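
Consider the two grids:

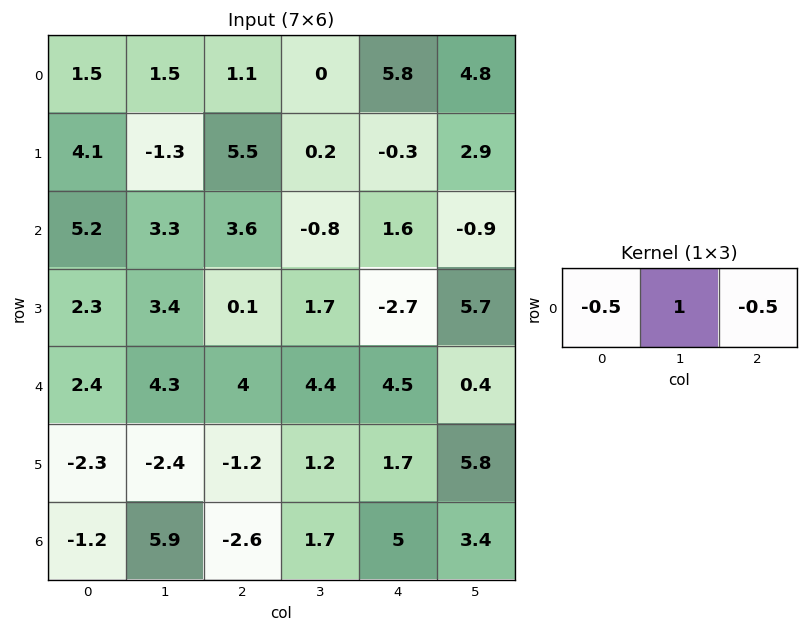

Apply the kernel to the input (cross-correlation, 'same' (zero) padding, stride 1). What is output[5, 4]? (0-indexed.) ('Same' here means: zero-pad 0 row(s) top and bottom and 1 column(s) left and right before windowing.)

-1.8

The receptive field on the zero-padded input at this output position is [1.2 1.7 5.8]. Elementwise product with the kernel and sum: 1.2·-0.5 + 1.7·1 + 5.8·-0.5.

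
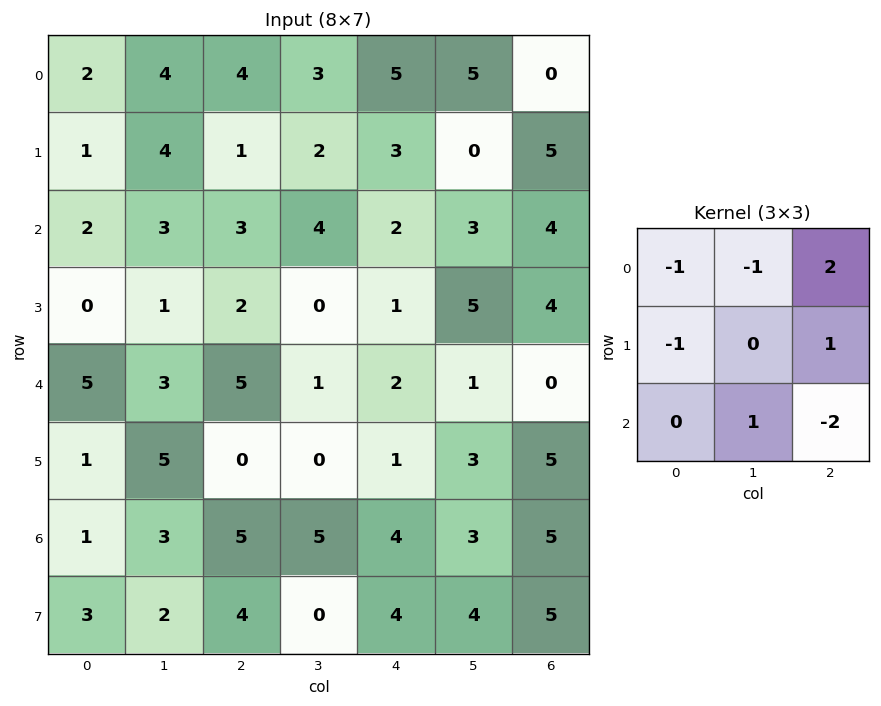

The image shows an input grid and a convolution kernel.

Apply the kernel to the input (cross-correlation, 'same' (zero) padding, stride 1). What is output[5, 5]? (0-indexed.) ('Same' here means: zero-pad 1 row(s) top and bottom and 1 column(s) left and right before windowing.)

-6

The receptive field on the zero-padded input at this output position is [2 1 0 / 1 3 5 / 4 3 5]. Elementwise product with the kernel and sum: 2·-1 + 1·-1 + 0·2 + 1·-1 + 5·1 + 3·1 + 5·-2.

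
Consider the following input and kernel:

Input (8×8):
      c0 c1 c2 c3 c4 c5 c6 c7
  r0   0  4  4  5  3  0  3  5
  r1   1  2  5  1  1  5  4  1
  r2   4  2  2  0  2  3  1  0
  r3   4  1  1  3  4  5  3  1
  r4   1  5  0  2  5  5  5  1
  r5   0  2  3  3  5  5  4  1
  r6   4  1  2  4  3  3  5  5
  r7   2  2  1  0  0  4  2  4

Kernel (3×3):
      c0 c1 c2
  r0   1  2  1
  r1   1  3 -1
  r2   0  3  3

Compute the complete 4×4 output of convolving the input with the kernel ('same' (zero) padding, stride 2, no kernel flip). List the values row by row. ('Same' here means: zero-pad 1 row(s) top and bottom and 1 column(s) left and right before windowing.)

Output[0,0]: The receptive field on the zero-padded input at this output position is [0 0 0 / 0 0 4 / 0 1 2]. Elementwise product with the kernel and sum: 0·1 + 0·2 + 0·1 + 0·1 + 0·3 + 4·-1 + 1·3 + 2·3.
Output[0,1]: The receptive field on the zero-padded input at this output position is [0 0 0 / 4 4 5 / 2 5 1]. Elementwise product with the kernel and sum: 0·1 + 0·2 + 0·1 + 4·1 + 4·3 + 5·-1 + 5·3 + 1·3.

5 29 32 19
29 33 38 32
13 27 58 46
25 17 40 45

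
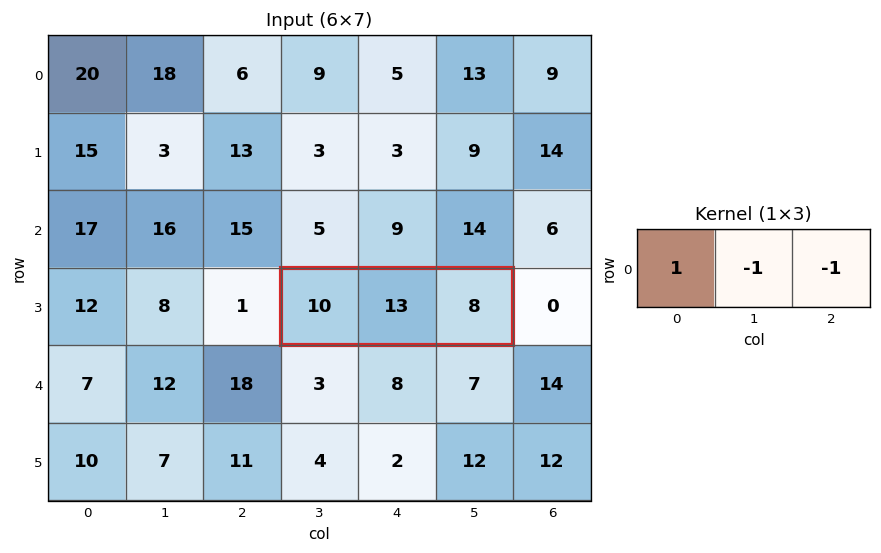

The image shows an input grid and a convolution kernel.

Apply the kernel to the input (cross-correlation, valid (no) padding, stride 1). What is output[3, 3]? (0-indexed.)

The receptive field on the input at this output position is [10 13 8]. Elementwise product with the kernel and sum: 10·1 + 13·-1 + 8·-1.

-11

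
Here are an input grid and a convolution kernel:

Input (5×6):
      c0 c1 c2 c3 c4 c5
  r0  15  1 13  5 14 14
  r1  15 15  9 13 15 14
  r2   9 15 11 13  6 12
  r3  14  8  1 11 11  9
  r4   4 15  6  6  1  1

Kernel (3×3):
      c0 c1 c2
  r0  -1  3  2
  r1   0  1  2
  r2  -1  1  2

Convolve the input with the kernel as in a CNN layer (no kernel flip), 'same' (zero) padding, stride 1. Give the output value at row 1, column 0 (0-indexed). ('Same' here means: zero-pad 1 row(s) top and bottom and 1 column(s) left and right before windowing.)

131

The receptive field on the zero-padded input at this output position is [0 15 1 / 0 15 15 / 0 9 15]. Elementwise product with the kernel and sum: 0·-1 + 15·3 + 1·2 + 15·1 + 15·2 + 0·-1 + 9·1 + 15·2.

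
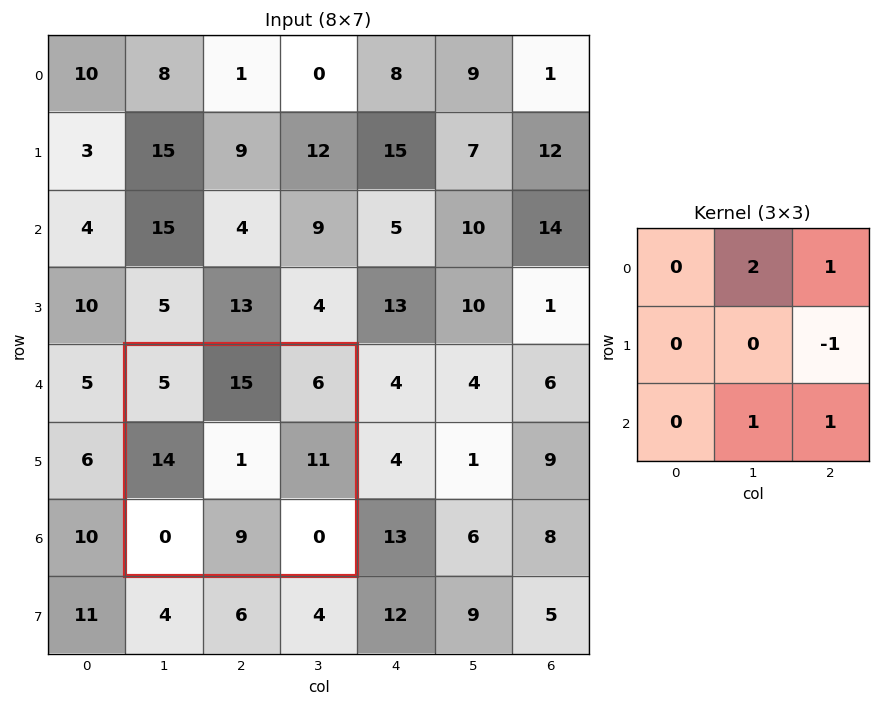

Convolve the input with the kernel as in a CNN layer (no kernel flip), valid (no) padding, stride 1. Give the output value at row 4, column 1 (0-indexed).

34

The receptive field on the input at this output position is [5 15 6 / 14 1 11 / 0 9 0]. Elementwise product with the kernel and sum: 15·2 + 6·1 + 11·-1 + 9·1 + 0·1.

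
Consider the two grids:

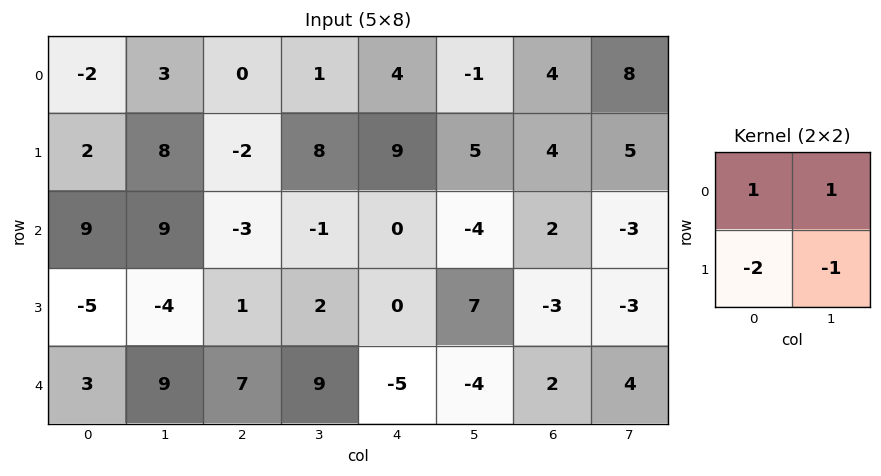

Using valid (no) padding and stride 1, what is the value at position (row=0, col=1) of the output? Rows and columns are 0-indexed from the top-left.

-11

The receptive field on the input at this output position is [3 0 / 8 -2]. Elementwise product with the kernel and sum: 3·1 + 0·1 + 8·-2 + -2·-1.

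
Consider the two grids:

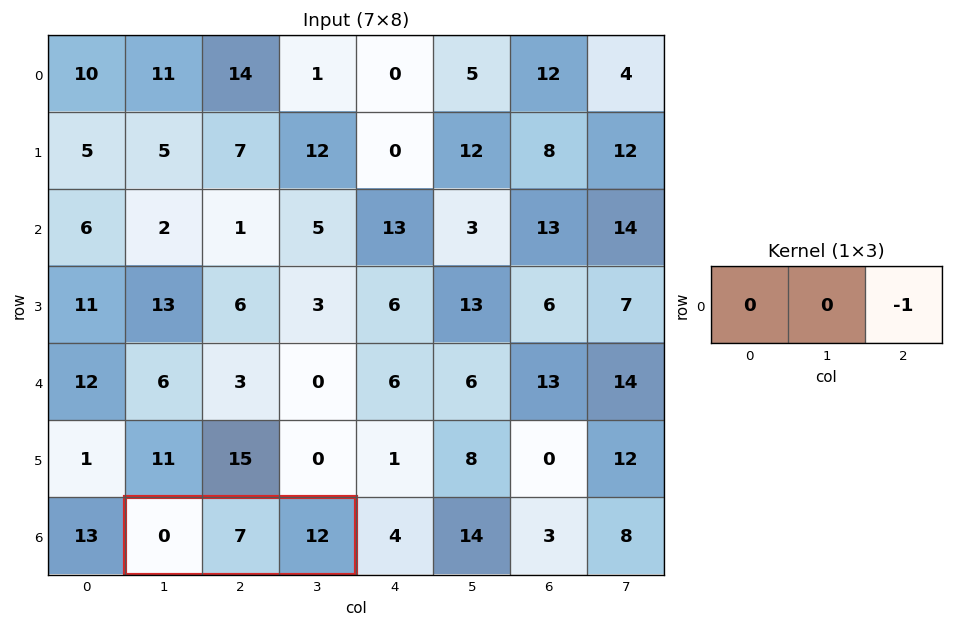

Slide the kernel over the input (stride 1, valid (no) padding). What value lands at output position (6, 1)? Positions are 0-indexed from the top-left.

The receptive field on the input at this output position is [0 7 12]. Elementwise product with the kernel and sum: 12·-1.

-12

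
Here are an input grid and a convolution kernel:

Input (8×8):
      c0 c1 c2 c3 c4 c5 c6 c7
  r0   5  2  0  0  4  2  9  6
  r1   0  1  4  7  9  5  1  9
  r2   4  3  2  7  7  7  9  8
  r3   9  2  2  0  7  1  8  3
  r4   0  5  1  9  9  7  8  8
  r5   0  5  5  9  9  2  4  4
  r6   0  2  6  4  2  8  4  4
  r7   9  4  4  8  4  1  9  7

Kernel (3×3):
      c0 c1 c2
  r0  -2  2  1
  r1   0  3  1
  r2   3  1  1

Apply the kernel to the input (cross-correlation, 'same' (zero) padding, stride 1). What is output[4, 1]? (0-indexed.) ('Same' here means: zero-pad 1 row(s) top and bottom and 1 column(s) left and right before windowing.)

The receptive field on the zero-padded input at this output position is [9 2 2 / 0 5 1 / 0 5 5]. Elementwise product with the kernel and sum: 9·-2 + 2·2 + 2·1 + 5·3 + 1·1 + 0·3 + 5·1 + 5·1.

14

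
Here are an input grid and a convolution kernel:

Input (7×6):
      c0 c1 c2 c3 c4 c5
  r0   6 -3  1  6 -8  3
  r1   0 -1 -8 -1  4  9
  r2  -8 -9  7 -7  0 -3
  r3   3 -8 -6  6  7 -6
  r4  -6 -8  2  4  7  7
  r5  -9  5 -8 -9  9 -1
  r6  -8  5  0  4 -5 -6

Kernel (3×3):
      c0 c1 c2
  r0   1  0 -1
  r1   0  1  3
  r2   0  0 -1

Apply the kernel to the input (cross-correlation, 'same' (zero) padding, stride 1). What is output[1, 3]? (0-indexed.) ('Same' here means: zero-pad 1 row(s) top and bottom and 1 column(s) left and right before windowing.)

The receptive field on the zero-padded input at this output position is [1 6 -8 / -8 -1 4 / 7 -7 0]. Elementwise product with the kernel and sum: 1·1 + -8·-1 + -1·1 + 4·3 + 0·-1.

20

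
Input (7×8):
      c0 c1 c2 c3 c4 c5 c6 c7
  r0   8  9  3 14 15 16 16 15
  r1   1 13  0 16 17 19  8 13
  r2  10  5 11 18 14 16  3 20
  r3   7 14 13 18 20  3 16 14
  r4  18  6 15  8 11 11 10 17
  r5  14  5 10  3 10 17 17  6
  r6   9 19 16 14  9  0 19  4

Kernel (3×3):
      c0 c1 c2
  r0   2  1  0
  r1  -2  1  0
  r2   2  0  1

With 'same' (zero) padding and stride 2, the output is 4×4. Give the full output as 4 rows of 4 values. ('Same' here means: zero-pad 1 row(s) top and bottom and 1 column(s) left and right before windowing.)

Output[0,0]: The receptive field on the zero-padded input at this output position is [0 0 0 / 0 8 9 / 0 1 13]. Elementwise product with the kernel and sum: 0·2 + 0·1 + 0·-2 + 8·1 + 0·2 + 13·1.
Output[0,1]: The receptive field on the zero-padded input at this output position is [0 0 0 / 9 3 14 / 13 0 16]. Elementwise product with the kernel and sum: 0·2 + 0·1 + 9·-2 + 3·1 + 13·2 + 16·1.

21 27 38 35
25 73 66 37
30 57 74 50
23 -2 -3 70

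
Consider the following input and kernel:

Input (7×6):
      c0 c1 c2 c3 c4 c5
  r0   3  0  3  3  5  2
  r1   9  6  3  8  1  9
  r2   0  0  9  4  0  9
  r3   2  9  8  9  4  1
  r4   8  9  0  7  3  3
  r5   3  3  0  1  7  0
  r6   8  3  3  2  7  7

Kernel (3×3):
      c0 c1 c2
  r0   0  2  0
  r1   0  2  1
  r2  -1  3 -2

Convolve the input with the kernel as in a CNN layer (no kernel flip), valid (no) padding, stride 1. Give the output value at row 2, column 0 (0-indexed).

The receptive field on the input at this output position is [0 0 9 / 2 9 8 / 8 9 0]. Elementwise product with the kernel and sum: 0·2 + 9·2 + 8·1 + 8·-1 + 9·3 + 0·-2.

45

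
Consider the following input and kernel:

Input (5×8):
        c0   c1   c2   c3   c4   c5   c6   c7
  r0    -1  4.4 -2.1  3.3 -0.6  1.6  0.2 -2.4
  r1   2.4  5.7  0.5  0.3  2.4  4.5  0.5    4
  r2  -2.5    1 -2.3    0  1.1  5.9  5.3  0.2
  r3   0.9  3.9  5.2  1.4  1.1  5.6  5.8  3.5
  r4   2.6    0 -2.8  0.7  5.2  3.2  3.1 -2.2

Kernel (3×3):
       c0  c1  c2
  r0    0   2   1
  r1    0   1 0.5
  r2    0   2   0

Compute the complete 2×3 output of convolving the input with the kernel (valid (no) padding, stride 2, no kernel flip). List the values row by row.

14.65 7.5 19.95
6.2 4.45 32

Output[0,0]: The receptive field on the input at this output position is [-1 4.4 -2.1 / 2.4 5.7 0.5 / -2.5 1 -2.3]. Elementwise product with the kernel and sum: 4.4·2 + -2.1·1 + 5.7·1 + 0.5·0.5 + 1·2.
Output[0,1]: The receptive field on the input at this output position is [-2.1 3.3 -0.6 / 0.5 0.3 2.4 / -2.3 0 1.1]. Elementwise product with the kernel and sum: 3.3·2 + -0.6·1 + 0.3·1 + 2.4·0.5 + 0·2.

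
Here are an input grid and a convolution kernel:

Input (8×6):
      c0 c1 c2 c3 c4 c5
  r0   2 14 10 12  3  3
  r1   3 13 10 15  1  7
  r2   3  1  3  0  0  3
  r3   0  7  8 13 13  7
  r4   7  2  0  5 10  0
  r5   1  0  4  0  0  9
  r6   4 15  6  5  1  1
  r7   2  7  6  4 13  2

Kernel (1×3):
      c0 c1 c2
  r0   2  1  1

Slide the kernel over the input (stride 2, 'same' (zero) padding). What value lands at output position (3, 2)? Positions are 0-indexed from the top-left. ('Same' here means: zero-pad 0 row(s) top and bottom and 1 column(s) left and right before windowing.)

12

The receptive field on the zero-padded input at this output position is [5 1 1]. Elementwise product with the kernel and sum: 5·2 + 1·1 + 1·1.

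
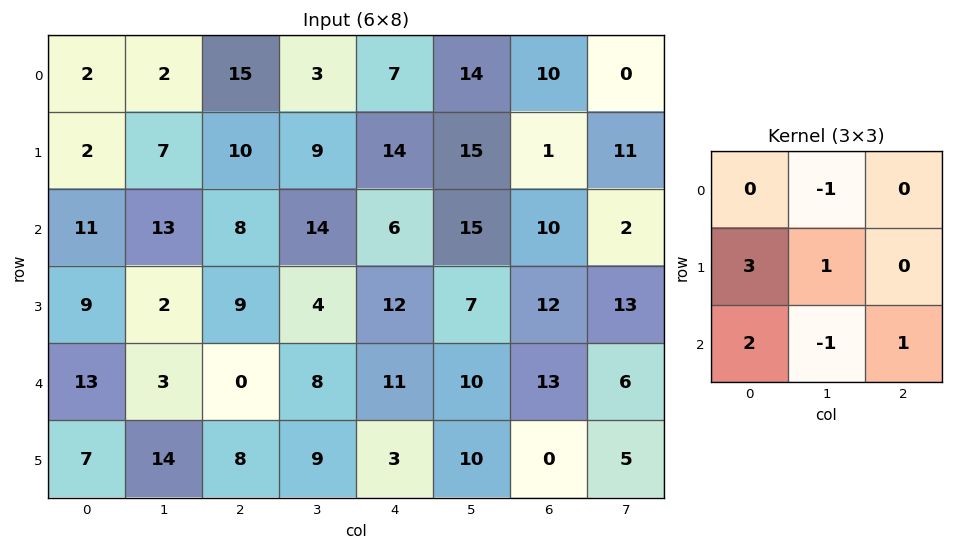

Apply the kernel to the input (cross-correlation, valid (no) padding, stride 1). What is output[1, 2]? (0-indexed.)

The receptive field on the input at this output position is [10 9 14 / 8 14 6 / 9 4 12]. Elementwise product with the kernel and sum: 9·-1 + 8·3 + 14·1 + 9·2 + 4·-1 + 12·1.

55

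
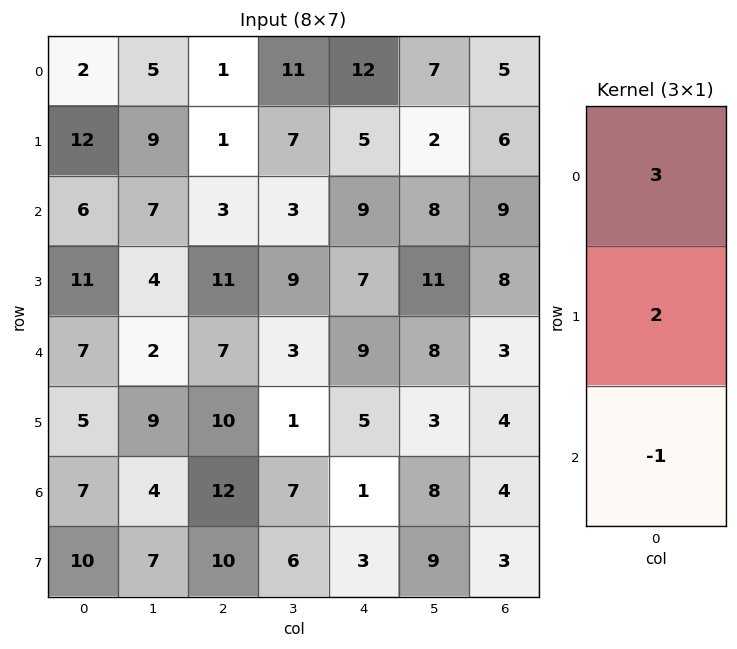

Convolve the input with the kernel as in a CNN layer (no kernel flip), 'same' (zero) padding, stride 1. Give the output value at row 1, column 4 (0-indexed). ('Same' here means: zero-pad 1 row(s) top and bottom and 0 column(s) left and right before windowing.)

The receptive field on the zero-padded input at this output position is [12 / 5 / 9]. Elementwise product with the kernel and sum: 12·3 + 5·2 + 9·-1.

37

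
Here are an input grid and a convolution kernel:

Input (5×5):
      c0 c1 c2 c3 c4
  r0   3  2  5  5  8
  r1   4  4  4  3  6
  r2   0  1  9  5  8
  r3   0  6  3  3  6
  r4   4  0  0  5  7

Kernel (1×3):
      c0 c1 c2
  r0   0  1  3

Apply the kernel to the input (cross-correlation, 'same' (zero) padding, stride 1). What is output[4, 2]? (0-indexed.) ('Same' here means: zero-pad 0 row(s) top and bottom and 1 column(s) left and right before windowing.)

15

The receptive field on the zero-padded input at this output position is [0 0 5]. Elementwise product with the kernel and sum: 0·1 + 5·3.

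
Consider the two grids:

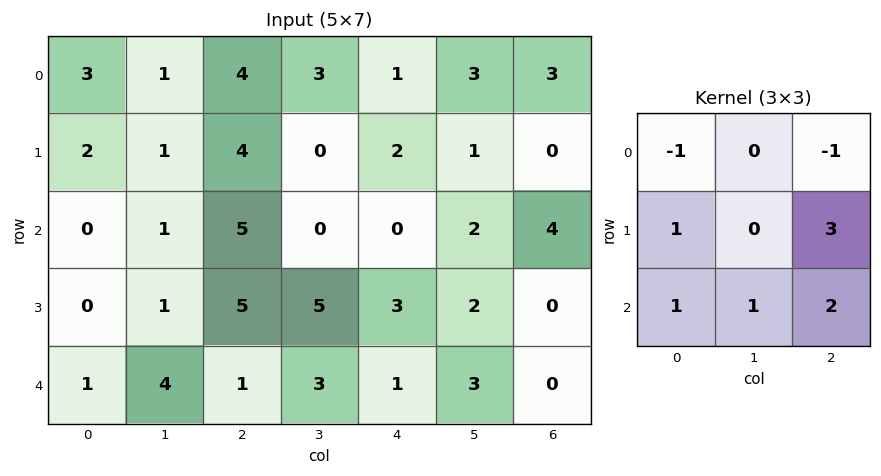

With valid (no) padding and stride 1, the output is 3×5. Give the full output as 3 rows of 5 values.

18 3 10 1 8
20 16 15 17 15
17 26 15 19 3

Output[0,0]: The receptive field on the input at this output position is [3 1 4 / 2 1 4 / 0 1 5]. Elementwise product with the kernel and sum: 3·-1 + 4·-1 + 2·1 + 4·3 + 0·1 + 1·1 + 5·2.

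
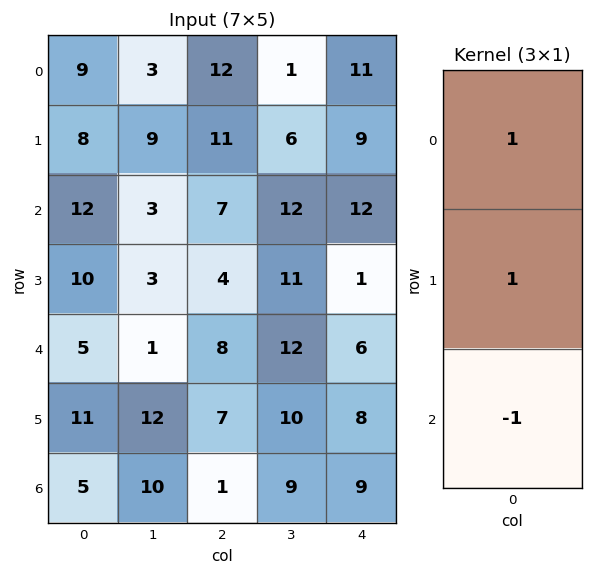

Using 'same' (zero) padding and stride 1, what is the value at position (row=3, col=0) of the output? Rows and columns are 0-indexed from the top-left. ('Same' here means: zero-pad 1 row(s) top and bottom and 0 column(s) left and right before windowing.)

The receptive field on the zero-padded input at this output position is [12 / 10 / 5]. Elementwise product with the kernel and sum: 12·1 + 10·1 + 5·-1.

17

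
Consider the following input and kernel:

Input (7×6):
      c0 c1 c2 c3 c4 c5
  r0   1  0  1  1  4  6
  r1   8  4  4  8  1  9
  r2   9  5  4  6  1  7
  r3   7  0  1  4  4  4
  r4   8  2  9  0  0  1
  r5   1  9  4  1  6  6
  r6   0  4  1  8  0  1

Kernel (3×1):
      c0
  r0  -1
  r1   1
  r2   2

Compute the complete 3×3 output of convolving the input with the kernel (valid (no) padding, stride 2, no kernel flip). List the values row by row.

Output[0,0]: The receptive field on the input at this output position is [1 / 8 / 9]. Elementwise product with the kernel and sum: 1·-1 + 8·1 + 9·2.

25 11 -1
14 15 3
-7 -3 6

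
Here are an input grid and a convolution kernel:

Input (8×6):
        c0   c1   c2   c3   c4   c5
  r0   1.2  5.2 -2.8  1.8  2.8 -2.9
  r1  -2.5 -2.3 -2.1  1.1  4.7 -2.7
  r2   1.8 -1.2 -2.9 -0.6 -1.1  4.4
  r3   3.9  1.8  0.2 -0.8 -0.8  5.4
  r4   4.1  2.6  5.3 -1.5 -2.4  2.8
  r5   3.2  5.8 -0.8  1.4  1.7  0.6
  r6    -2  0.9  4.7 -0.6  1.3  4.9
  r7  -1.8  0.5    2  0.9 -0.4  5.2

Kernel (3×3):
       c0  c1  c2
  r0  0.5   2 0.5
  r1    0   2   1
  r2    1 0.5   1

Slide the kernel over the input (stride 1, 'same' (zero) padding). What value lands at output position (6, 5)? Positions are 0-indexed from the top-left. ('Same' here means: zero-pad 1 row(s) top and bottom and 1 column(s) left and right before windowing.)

The receptive field on the zero-padded input at this output position is [1.7 0.6 0 / 1.3 4.9 0 / -0.4 5.2 0]. Elementwise product with the kernel and sum: 1.7·0.5 + 0.6·2 + 0·0.5 + 4.9·2 + 0·1 + -0.4·1 + 5.2·0.5 + 0·1.

14.05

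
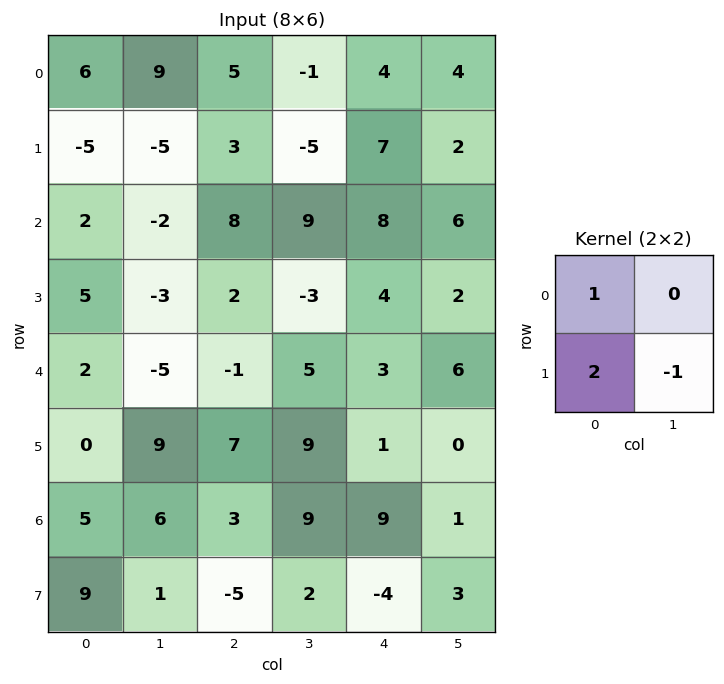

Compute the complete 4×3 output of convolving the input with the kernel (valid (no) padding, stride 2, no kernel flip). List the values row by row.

Output[0,0]: The receptive field on the input at this output position is [6 9 / -5 -5]. Elementwise product with the kernel and sum: 6·1 + -5·2 + -5·-1.
Output[0,1]: The receptive field on the input at this output position is [5 -1 / 3 -5]. Elementwise product with the kernel and sum: 5·1 + 3·2 + -5·-1.

1 16 16
15 15 14
-7 4 5
22 -9 -2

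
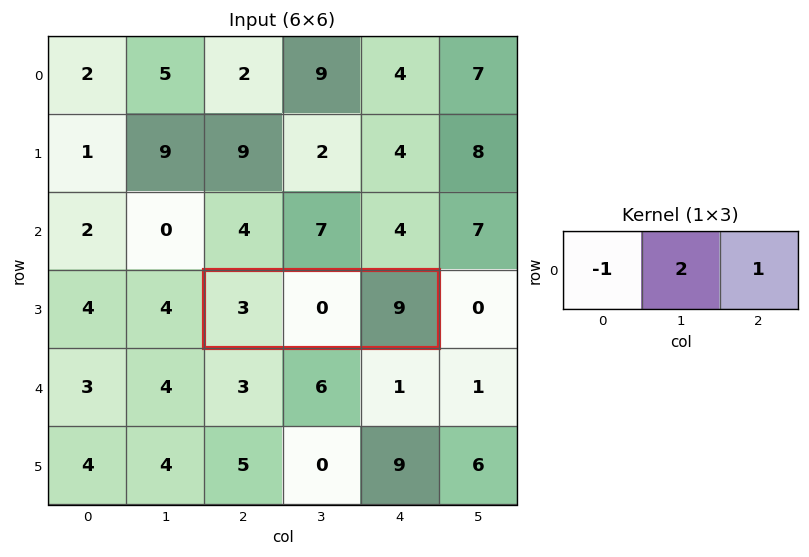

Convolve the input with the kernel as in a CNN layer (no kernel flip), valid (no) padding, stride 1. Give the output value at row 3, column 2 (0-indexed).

The receptive field on the input at this output position is [3 0 9]. Elementwise product with the kernel and sum: 3·-1 + 0·2 + 9·1.

6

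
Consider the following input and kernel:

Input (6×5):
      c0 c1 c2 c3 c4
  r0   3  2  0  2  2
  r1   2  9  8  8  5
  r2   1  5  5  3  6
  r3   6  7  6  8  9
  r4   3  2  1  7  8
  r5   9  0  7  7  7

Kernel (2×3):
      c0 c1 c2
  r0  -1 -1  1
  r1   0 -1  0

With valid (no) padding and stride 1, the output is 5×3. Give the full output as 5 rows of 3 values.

Output[0,0]: The receptive field on the input at this output position is [3 2 0 / 2 9 8]. Elementwise product with the kernel and sum: 3·-1 + 2·-1 + 0·1 + 9·-1.
Output[0,1]: The receptive field on the input at this output position is [2 0 2 / 9 8 8]. Elementwise product with the kernel and sum: 2·-1 + 0·-1 + 2·1 + 8·-1.

-14 -8 -8
-8 -14 -14
-8 -13 -10
-9 -6 -12
-4 -3 -7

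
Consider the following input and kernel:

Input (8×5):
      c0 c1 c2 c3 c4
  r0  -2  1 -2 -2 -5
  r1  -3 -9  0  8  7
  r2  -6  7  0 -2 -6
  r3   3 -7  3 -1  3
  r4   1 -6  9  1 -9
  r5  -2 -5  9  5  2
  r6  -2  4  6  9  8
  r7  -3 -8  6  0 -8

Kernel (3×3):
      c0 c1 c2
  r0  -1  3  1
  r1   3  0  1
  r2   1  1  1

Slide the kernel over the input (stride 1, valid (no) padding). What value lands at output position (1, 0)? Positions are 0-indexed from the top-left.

The receptive field on the input at this output position is [-3 -9 0 / -6 7 0 / 3 -7 3]. Elementwise product with the kernel and sum: -3·-1 + -9·3 + 0·1 + -6·3 + 0·1 + 3·1 + -7·1 + 3·1.

-43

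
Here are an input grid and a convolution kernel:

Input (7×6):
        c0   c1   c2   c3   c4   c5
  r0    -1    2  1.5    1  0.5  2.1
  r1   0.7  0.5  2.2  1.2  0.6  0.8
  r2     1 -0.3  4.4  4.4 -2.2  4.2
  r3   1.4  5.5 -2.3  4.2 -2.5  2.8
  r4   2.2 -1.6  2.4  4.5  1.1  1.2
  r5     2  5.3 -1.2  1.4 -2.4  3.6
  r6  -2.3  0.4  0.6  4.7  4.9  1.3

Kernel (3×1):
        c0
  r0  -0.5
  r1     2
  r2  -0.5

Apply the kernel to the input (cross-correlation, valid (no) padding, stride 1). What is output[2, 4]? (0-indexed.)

-4.45

The receptive field on the input at this output position is [-2.2 / -2.5 / 1.1]. Elementwise product with the kernel and sum: -2.2·-0.5 + -2.5·2 + 1.1·-0.5.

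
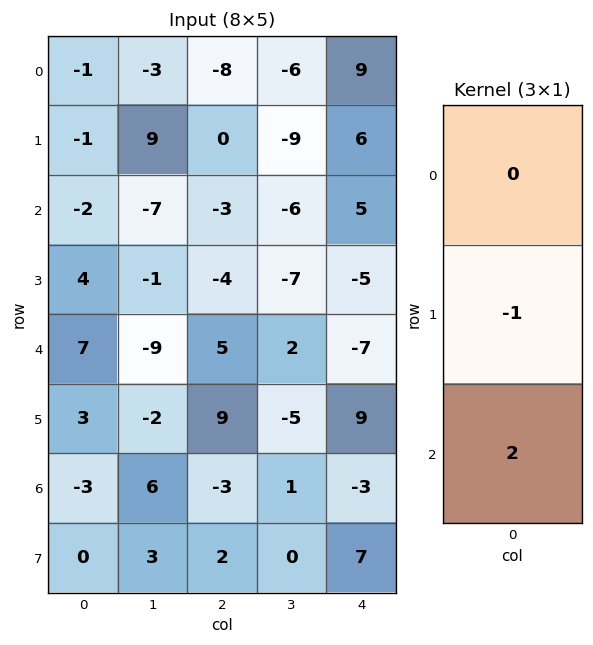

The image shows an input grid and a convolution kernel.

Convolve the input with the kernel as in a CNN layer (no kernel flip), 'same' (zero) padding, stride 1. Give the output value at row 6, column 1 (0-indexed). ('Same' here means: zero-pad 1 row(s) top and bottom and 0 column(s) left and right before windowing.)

The receptive field on the zero-padded input at this output position is [-2 / 6 / 3]. Elementwise product with the kernel and sum: 6·-1 + 3·2.

0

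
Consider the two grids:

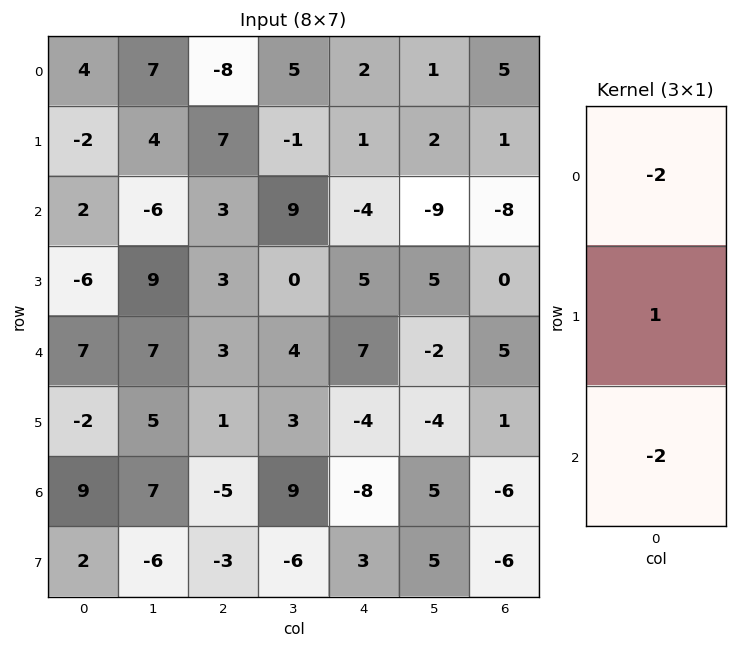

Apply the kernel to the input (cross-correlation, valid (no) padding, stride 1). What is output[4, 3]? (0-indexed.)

-23

The receptive field on the input at this output position is [4 / 3 / 9]. Elementwise product with the kernel and sum: 4·-2 + 3·1 + 9·-2.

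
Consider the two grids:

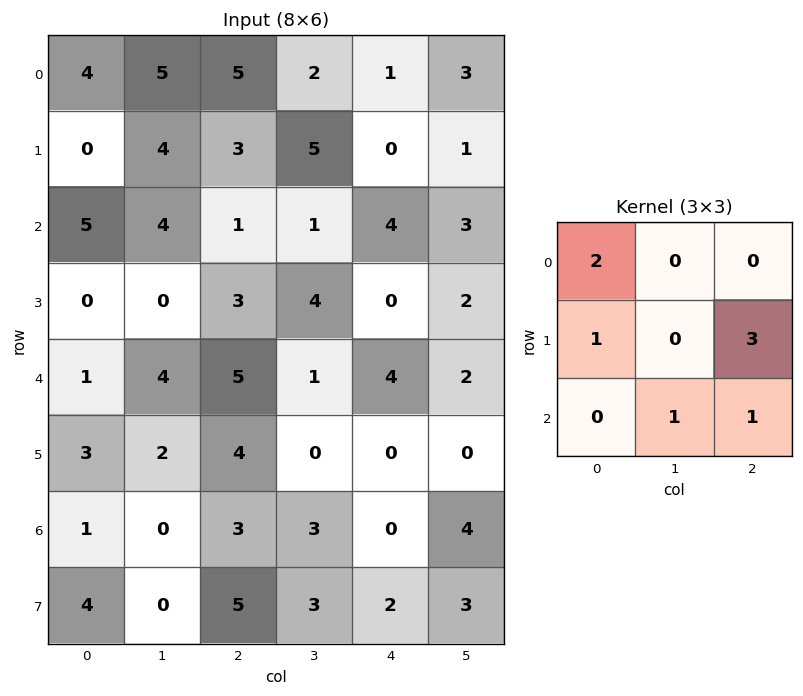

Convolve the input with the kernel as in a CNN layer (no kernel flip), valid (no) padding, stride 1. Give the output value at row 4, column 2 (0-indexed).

The receptive field on the input at this output position is [5 1 4 / 4 0 0 / 3 3 0]. Elementwise product with the kernel and sum: 5·2 + 4·1 + 0·3 + 3·1 + 0·1.

17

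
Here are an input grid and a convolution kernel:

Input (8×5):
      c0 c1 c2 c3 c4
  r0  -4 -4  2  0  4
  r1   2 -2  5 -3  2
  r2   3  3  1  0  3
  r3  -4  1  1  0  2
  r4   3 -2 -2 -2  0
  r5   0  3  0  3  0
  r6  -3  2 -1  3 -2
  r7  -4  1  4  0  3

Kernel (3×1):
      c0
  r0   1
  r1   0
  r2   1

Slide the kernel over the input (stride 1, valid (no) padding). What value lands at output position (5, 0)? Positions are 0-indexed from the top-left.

The receptive field on the input at this output position is [0 / -3 / -4]. Elementwise product with the kernel and sum: 0·1 + -4·1.

-4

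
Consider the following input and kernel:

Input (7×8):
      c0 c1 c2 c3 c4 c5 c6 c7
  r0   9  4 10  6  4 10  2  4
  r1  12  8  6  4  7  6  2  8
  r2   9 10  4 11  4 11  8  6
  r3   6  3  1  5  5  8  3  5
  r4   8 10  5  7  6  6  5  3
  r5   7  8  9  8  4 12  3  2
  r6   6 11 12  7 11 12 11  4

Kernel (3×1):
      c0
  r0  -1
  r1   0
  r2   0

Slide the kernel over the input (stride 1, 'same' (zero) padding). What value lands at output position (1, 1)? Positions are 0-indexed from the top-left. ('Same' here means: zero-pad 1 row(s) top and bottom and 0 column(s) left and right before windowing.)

The receptive field on the zero-padded input at this output position is [4 / 8 / 10]. Elementwise product with the kernel and sum: 4·-1.

-4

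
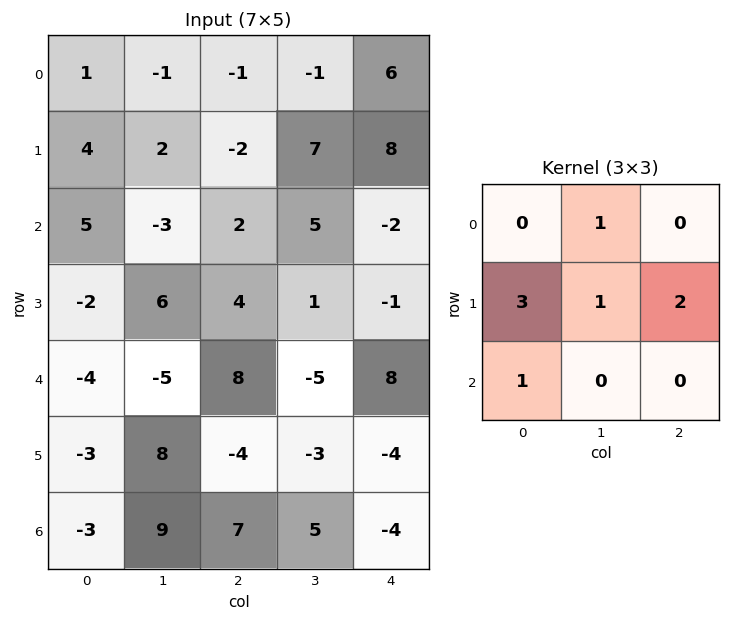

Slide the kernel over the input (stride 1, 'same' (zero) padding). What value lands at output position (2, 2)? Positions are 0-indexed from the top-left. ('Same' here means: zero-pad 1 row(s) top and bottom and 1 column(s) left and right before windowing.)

7

The receptive field on the zero-padded input at this output position is [2 -2 7 / -3 2 5 / 6 4 1]. Elementwise product with the kernel and sum: -2·1 + -3·3 + 2·1 + 5·2 + 6·1.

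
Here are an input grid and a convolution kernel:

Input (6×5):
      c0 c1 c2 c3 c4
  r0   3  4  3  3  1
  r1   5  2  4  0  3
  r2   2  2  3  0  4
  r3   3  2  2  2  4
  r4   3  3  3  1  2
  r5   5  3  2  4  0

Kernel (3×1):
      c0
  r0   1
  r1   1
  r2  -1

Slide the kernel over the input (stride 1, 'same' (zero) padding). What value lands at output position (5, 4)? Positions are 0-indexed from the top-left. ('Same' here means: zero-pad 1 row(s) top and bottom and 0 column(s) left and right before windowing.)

2

The receptive field on the zero-padded input at this output position is [2 / 0 / 0]. Elementwise product with the kernel and sum: 2·1 + 0·1 + 0·-1.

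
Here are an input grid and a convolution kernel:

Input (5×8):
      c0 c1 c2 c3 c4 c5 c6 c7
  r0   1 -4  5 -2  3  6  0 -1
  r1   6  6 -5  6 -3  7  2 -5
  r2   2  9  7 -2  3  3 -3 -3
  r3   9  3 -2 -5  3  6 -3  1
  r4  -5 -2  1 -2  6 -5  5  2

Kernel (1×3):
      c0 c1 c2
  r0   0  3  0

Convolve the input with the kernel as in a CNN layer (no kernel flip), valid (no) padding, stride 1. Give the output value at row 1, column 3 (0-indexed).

The receptive field on the input at this output position is [6 -3 7]. Elementwise product with the kernel and sum: -3·3.

-9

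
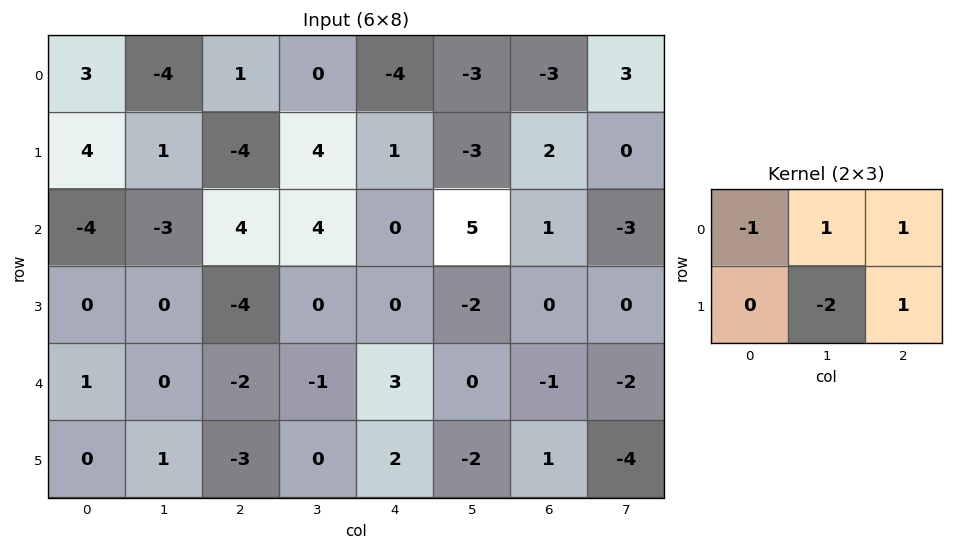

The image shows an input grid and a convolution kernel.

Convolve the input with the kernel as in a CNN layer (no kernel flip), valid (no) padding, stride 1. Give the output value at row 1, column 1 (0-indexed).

-5

The receptive field on the input at this output position is [1 -4 4 / -3 4 4]. Elementwise product with the kernel and sum: 1·-1 + -4·1 + 4·1 + 4·-2 + 4·1.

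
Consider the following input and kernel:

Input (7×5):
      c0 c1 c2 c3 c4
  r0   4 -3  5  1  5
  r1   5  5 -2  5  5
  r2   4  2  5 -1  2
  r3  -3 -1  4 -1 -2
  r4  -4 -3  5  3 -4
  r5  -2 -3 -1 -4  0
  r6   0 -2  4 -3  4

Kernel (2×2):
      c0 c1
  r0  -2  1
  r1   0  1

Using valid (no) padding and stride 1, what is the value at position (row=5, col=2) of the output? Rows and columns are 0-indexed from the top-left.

-5

The receptive field on the input at this output position is [-1 -4 / 4 -3]. Elementwise product with the kernel and sum: -1·-2 + -4·1 + -3·1.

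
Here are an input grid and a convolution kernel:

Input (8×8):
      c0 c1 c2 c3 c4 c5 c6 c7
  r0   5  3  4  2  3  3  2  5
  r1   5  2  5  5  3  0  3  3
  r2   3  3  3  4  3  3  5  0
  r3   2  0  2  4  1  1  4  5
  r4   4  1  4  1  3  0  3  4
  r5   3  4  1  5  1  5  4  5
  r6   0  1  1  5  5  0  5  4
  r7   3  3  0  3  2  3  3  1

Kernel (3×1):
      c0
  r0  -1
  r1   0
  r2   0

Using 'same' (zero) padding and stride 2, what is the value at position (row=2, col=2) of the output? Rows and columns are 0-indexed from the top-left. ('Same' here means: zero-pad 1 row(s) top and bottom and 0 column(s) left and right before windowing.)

-1

The receptive field on the zero-padded input at this output position is [1 / 3 / 1]. Elementwise product with the kernel and sum: 1·-1.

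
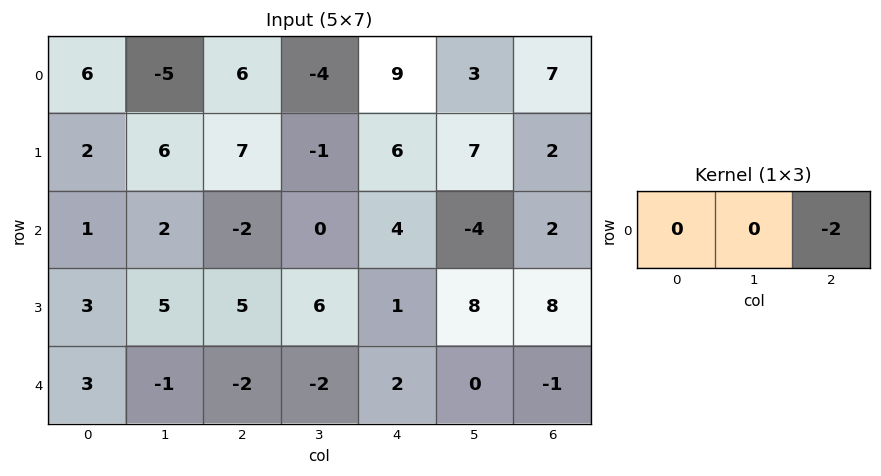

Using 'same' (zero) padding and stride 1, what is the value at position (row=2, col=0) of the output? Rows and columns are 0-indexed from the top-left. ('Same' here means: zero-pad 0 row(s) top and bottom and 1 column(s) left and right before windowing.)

The receptive field on the zero-padded input at this output position is [0 1 2]. Elementwise product with the kernel and sum: 2·-2.

-4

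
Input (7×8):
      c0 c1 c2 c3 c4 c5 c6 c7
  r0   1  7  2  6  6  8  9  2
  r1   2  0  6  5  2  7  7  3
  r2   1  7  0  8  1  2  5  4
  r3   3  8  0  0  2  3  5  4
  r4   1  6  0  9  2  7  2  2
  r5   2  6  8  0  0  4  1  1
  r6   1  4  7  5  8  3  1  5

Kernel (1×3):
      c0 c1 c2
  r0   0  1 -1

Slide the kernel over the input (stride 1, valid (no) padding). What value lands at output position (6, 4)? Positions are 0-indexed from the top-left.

The receptive field on the input at this output position is [8 3 1]. Elementwise product with the kernel and sum: 3·1 + 1·-1.

2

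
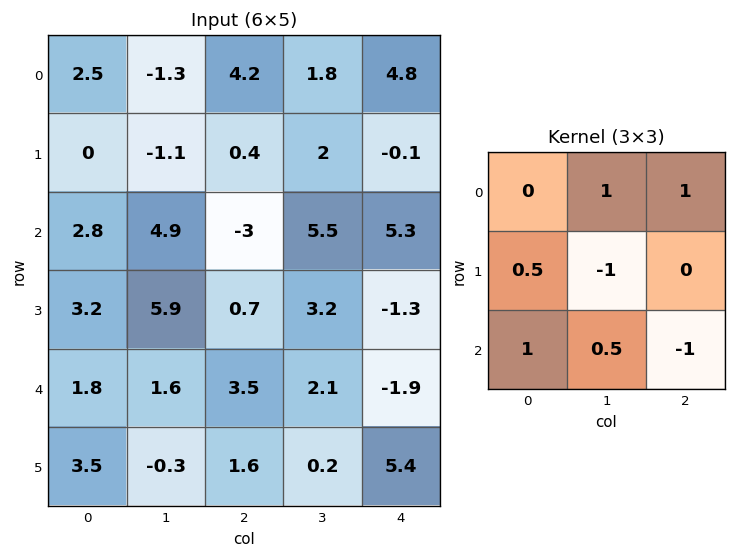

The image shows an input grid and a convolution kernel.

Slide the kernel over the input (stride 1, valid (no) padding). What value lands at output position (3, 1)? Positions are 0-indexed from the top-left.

1.5

The receptive field on the input at this output position is [5.9 0.7 3.2 / 1.6 3.5 2.1 / -0.3 1.6 0.2]. Elementwise product with the kernel and sum: 0.7·1 + 3.2·1 + 1.6·0.5 + 3.5·-1 + -0.3·1 + 1.6·0.5 + 0.2·-1.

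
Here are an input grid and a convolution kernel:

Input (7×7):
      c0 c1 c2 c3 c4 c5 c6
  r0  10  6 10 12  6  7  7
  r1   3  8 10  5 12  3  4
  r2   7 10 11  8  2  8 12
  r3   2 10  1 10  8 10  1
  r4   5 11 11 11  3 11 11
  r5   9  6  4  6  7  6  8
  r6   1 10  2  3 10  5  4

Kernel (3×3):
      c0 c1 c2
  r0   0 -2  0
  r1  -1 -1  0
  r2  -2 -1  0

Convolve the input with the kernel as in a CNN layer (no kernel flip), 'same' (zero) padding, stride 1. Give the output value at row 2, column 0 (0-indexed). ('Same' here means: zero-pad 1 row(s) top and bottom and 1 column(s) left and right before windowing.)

The receptive field on the zero-padded input at this output position is [0 3 8 / 0 7 10 / 0 2 10]. Elementwise product with the kernel and sum: 3·-2 + 0·-1 + 7·-1 + 0·-2 + 2·-1.

-15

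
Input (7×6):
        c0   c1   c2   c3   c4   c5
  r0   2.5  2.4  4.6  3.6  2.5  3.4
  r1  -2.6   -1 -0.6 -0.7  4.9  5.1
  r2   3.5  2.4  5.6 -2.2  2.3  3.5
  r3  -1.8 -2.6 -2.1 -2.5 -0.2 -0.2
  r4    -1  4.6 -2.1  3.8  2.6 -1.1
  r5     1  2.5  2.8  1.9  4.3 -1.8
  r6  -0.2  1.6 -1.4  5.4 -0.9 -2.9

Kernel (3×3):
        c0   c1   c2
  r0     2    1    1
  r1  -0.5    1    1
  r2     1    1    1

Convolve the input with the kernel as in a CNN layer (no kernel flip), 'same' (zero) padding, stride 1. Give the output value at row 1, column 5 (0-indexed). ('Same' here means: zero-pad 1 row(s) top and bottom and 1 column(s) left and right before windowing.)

16.85

The receptive field on the zero-padded input at this output position is [2.5 3.4 0 / 4.9 5.1 0 / 2.3 3.5 0]. Elementwise product with the kernel and sum: 2.5·2 + 3.4·1 + 0·1 + 4.9·-0.5 + 5.1·1 + 0·1 + 2.3·1 + 3.5·1 + 0·1.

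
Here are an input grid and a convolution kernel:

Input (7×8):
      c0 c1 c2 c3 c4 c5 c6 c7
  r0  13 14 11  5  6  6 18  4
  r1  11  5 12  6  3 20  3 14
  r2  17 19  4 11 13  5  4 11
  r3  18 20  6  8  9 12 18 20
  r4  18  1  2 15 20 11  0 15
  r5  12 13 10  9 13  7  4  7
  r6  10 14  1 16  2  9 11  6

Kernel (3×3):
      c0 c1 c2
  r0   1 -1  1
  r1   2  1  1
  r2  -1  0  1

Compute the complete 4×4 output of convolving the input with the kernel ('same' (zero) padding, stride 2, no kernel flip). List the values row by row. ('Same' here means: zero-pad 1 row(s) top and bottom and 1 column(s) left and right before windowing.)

Output[0,0]: The receptive field on the zero-padded input at this output position is [0 0 0 / 0 13 14 / 0 11 5]. Elementwise product with the kernel and sum: 0·1 + 0·-1 + 0·1 + 0·2 + 13·1 + 14·1 + 0·-1 + 5·1.

32 45 36 28
50 40 67 64
34 37 70 51
25 57 46 45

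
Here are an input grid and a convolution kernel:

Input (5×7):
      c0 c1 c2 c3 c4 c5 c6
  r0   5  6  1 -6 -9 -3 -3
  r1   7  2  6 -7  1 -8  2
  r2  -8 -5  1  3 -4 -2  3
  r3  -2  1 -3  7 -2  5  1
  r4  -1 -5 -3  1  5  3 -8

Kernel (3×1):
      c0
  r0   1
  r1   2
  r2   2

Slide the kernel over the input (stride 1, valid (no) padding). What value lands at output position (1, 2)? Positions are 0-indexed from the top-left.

The receptive field on the input at this output position is [6 / 1 / -3]. Elementwise product with the kernel and sum: 6·1 + 1·2 + -3·2.

2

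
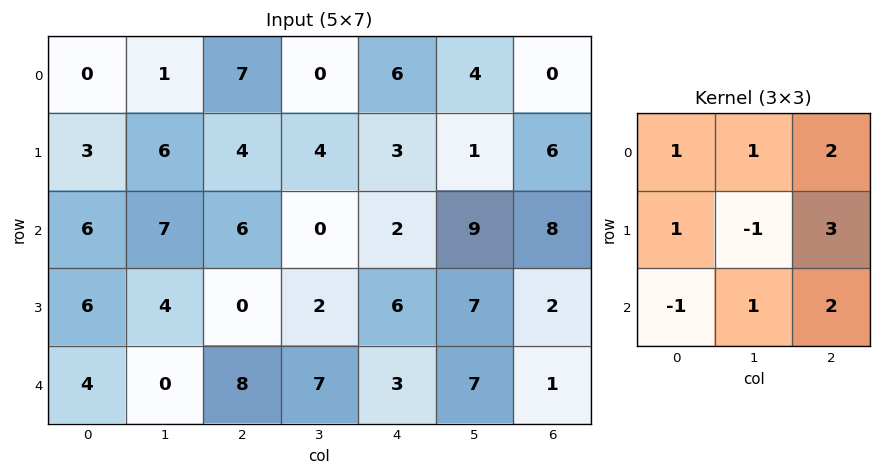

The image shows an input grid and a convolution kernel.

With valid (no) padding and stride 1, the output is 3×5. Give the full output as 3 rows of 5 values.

Output[0,0]: The receptive field on the input at this output position is [0 1 7 / 3 6 4 / 6 7 6]. Elementwise product with the kernel and sum: 0·1 + 1·1 + 7·2 + 3·1 + 6·-1 + 4·3 + 6·-1 + 7·1 + 6·2.

37 21 26 38 53
32 19 40 52 38
39 45 31 47 38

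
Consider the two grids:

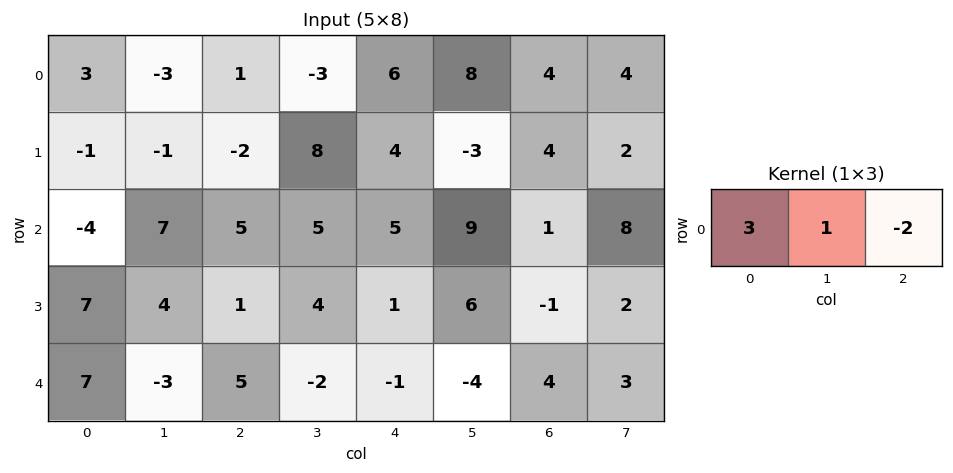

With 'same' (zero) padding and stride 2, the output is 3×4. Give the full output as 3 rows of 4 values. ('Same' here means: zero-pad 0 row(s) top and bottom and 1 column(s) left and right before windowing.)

Output[0,0]: The receptive field on the zero-padded input at this output position is [0 3 -3]. Elementwise product with the kernel and sum: 0·3 + 3·1 + -3·-2.
Output[0,1]: The receptive field on the zero-padded input at this output position is [-3 1 -3]. Elementwise product with the kernel and sum: -3·3 + 1·1 + -3·-2.

9 -2 -19 20
-18 16 2 12
13 0 1 -14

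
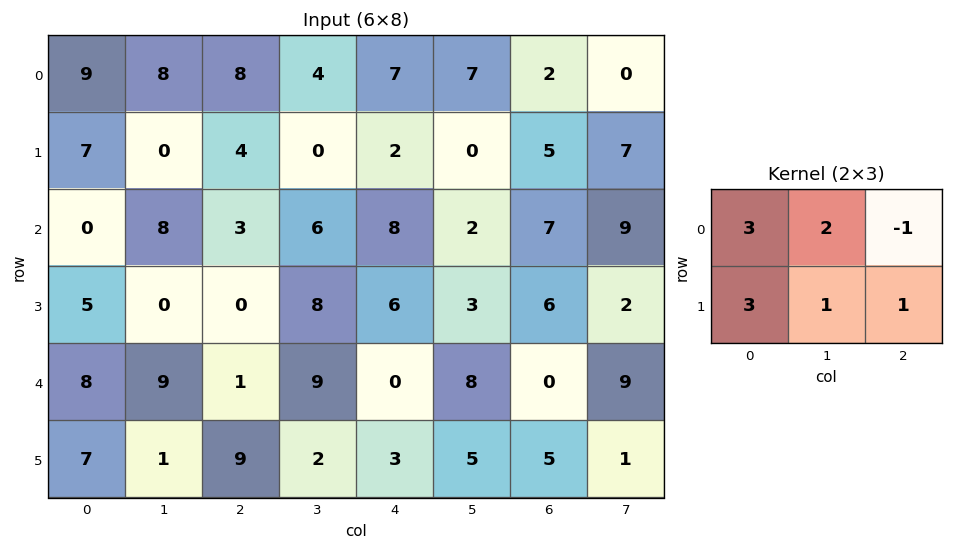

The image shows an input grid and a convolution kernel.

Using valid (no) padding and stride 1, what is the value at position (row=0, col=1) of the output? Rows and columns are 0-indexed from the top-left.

40

The receptive field on the input at this output position is [8 8 4 / 0 4 0]. Elementwise product with the kernel and sum: 8·3 + 8·2 + 4·-1 + 0·3 + 4·1 + 0·1.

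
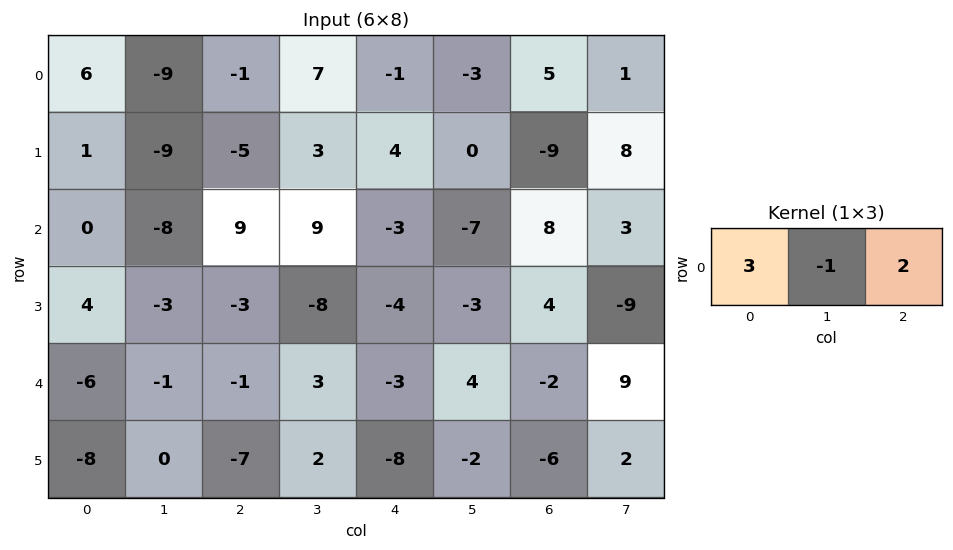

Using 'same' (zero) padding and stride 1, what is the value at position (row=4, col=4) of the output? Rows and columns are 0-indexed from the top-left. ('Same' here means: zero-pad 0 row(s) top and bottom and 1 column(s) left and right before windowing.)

The receptive field on the zero-padded input at this output position is [3 -3 4]. Elementwise product with the kernel and sum: 3·3 + -3·-1 + 4·2.

20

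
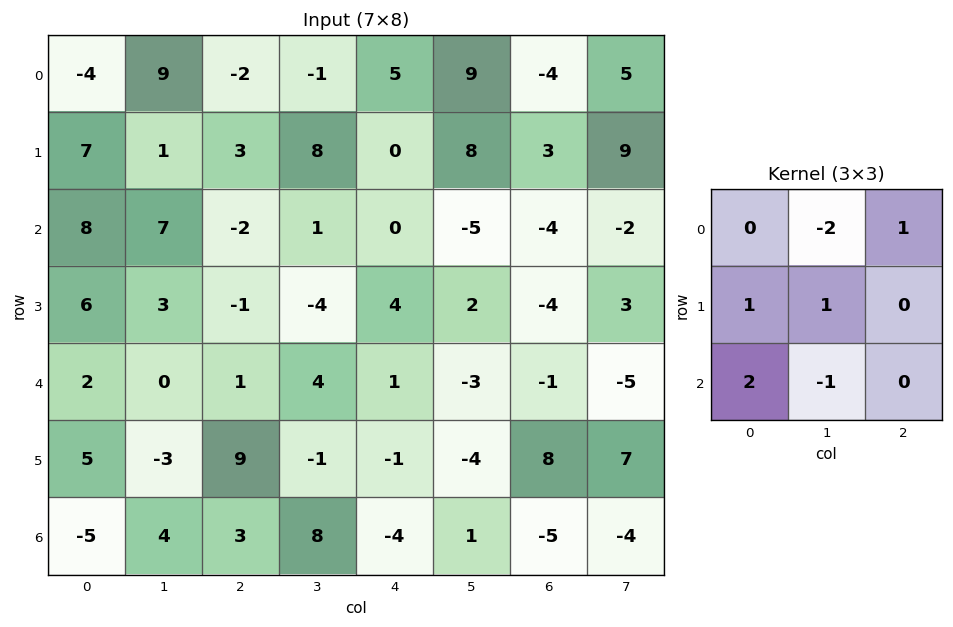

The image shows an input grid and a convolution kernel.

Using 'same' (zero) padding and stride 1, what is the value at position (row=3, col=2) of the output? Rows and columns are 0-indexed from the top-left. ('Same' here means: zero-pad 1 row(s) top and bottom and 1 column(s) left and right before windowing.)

6

The receptive field on the zero-padded input at this output position is [7 -2 1 / 3 -1 -4 / 0 1 4]. Elementwise product with the kernel and sum: -2·-2 + 1·1 + 3·1 + -1·1 + 0·2 + 1·-1.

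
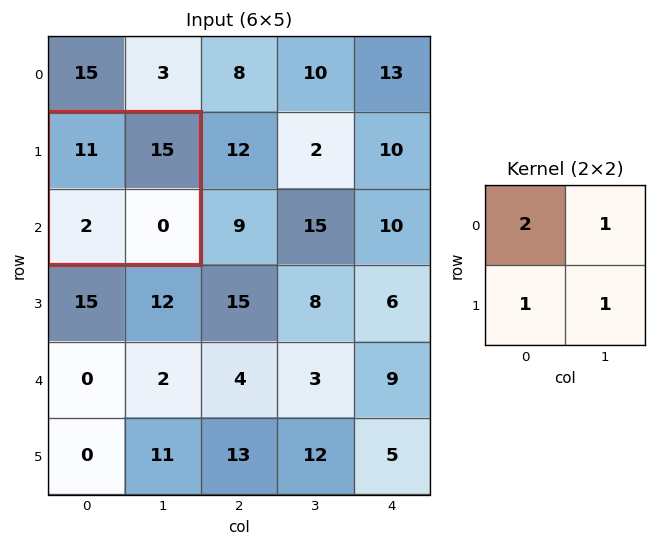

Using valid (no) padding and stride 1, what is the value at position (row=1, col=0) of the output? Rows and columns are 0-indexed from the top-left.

39

The receptive field on the input at this output position is [11 15 / 2 0]. Elementwise product with the kernel and sum: 11·2 + 15·1 + 2·1 + 0·1.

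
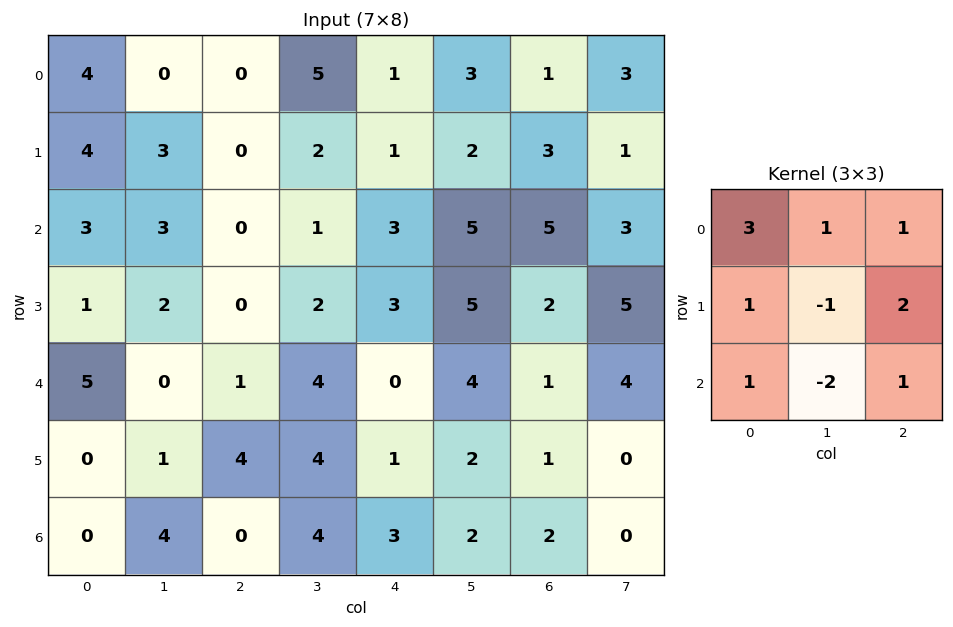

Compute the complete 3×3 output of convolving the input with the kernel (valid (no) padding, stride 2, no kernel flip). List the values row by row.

10 7 10
17 1 14
15 4 7

Output[0,0]: The receptive field on the input at this output position is [4 0 0 / 4 3 0 / 3 3 0]. Elementwise product with the kernel and sum: 4·3 + 0·1 + 0·1 + 4·1 + 3·-1 + 0·2 + 3·1 + 3·-2 + 0·1.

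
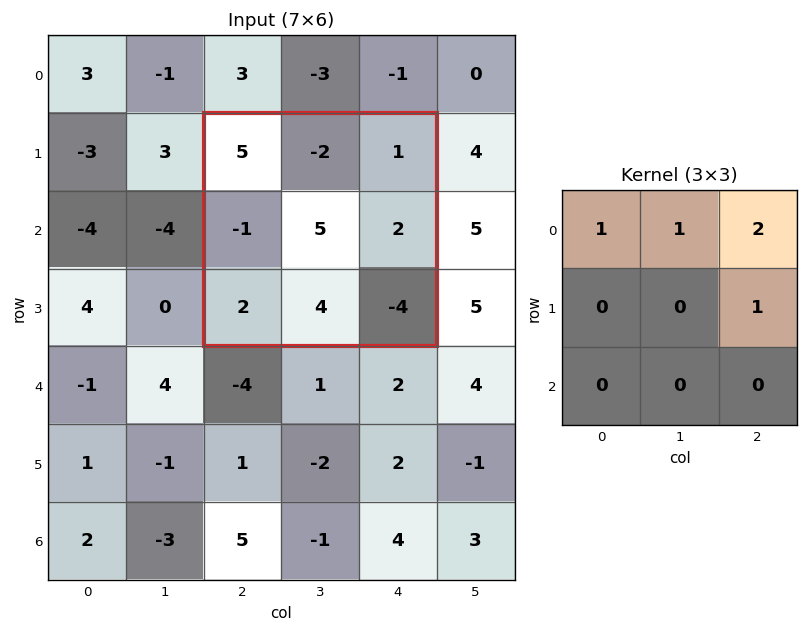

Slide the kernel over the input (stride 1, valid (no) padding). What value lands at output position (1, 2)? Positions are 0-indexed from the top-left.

7

The receptive field on the input at this output position is [5 -2 1 / -1 5 2 / 2 4 -4]. Elementwise product with the kernel and sum: 5·1 + -2·1 + 1·2 + 2·1.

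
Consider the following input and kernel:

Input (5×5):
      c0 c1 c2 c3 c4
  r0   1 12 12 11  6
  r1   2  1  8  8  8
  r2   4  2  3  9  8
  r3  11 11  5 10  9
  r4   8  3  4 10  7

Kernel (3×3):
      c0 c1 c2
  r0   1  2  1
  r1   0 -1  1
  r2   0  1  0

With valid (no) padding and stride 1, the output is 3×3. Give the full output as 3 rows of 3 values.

46 50 49
24 36 41
8 26 38

Output[0,0]: The receptive field on the input at this output position is [1 12 12 / 2 1 8 / 4 2 3]. Elementwise product with the kernel and sum: 1·1 + 12·2 + 12·1 + 1·-1 + 8·1 + 2·1.
Output[0,1]: The receptive field on the input at this output position is [12 12 11 / 1 8 8 / 2 3 9]. Elementwise product with the kernel and sum: 12·1 + 12·2 + 11·1 + 8·-1 + 8·1 + 3·1.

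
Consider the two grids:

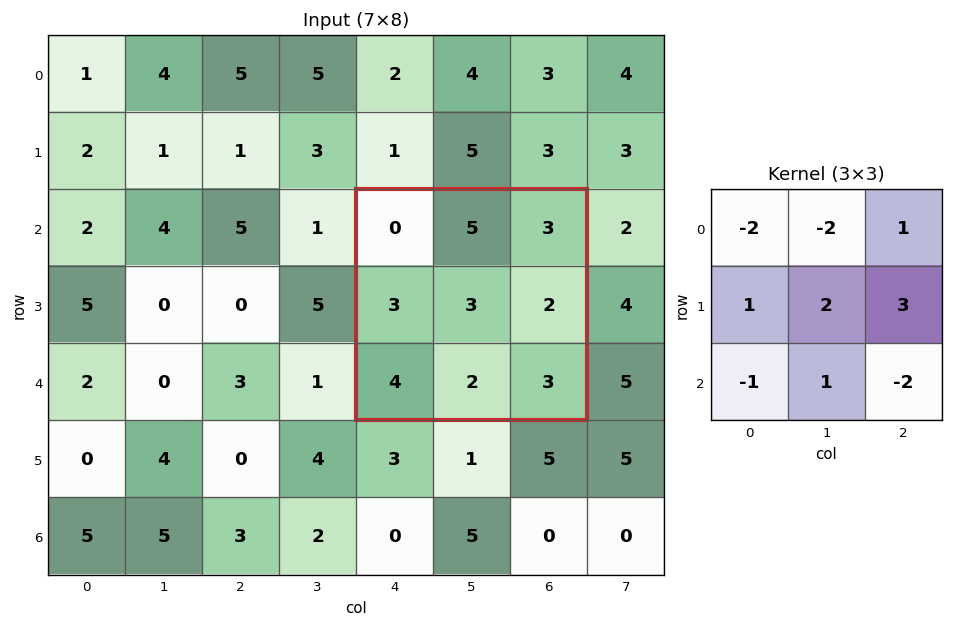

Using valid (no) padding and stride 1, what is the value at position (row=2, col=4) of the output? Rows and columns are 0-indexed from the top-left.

0

The receptive field on the input at this output position is [0 5 3 / 3 3 2 / 4 2 3]. Elementwise product with the kernel and sum: 0·-2 + 5·-2 + 3·1 + 3·1 + 3·2 + 2·3 + 4·-1 + 2·1 + 3·-2.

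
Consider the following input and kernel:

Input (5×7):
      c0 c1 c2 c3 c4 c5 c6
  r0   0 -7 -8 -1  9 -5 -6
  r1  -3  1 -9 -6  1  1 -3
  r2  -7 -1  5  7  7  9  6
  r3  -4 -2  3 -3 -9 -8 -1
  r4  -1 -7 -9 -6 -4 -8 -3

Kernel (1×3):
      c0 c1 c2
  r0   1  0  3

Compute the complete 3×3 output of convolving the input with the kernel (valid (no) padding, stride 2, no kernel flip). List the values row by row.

-24 19 -9
8 26 25
-28 -21 -13

Output[0,0]: The receptive field on the input at this output position is [0 -7 -8]. Elementwise product with the kernel and sum: 0·1 + -8·3.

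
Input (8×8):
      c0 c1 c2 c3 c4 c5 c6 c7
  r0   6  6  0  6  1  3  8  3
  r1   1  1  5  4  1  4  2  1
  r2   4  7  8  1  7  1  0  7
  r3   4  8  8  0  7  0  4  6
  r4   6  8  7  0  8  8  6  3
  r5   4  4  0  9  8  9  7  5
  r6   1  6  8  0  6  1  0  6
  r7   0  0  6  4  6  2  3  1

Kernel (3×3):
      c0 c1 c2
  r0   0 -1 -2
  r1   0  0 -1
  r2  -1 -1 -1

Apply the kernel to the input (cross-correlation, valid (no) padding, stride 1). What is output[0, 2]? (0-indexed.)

-25

The receptive field on the input at this output position is [0 6 1 / 5 4 1 / 8 1 7]. Elementwise product with the kernel and sum: 6·-1 + 1·-2 + 1·-1 + 8·-1 + 1·-1 + 7·-1.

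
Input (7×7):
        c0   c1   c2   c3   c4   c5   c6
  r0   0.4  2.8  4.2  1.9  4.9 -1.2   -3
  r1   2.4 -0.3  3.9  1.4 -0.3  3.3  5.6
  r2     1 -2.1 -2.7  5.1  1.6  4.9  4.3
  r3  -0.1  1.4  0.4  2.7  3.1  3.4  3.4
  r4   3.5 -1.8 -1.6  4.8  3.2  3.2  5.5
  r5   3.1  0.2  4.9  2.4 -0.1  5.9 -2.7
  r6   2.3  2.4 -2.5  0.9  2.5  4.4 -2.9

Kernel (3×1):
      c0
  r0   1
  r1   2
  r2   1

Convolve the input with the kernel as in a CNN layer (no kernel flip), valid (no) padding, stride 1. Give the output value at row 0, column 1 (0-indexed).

0.1

The receptive field on the input at this output position is [2.8 / -0.3 / -2.1]. Elementwise product with the kernel and sum: 2.8·1 + -0.3·2 + -2.1·1.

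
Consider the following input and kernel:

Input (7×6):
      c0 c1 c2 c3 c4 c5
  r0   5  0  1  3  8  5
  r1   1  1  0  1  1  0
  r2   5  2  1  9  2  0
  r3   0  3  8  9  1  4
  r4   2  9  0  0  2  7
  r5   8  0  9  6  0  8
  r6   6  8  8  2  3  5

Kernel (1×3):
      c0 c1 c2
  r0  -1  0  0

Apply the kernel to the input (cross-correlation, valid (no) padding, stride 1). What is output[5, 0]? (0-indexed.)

-8

The receptive field on the input at this output position is [8 0 9]. Elementwise product with the kernel and sum: 8·-1.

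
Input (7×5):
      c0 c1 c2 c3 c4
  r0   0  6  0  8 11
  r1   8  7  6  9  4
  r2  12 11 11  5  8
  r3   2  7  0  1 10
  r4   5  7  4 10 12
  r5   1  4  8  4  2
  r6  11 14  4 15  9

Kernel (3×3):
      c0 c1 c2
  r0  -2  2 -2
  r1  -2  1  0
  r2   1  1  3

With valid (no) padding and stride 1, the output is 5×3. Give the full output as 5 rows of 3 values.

Output[0,0]: The receptive field on the input at this output position is [0 6 0 / 8 7 6 / 12 11 11]. Elementwise product with the kernel and sum: 0·-2 + 6·2 + 0·-2 + 8·-2 + 7·1 + 12·1 + 11·1 + 11·3.

59 1 31
-18 -21 12
3 17 23
36 -2 2
35 37 22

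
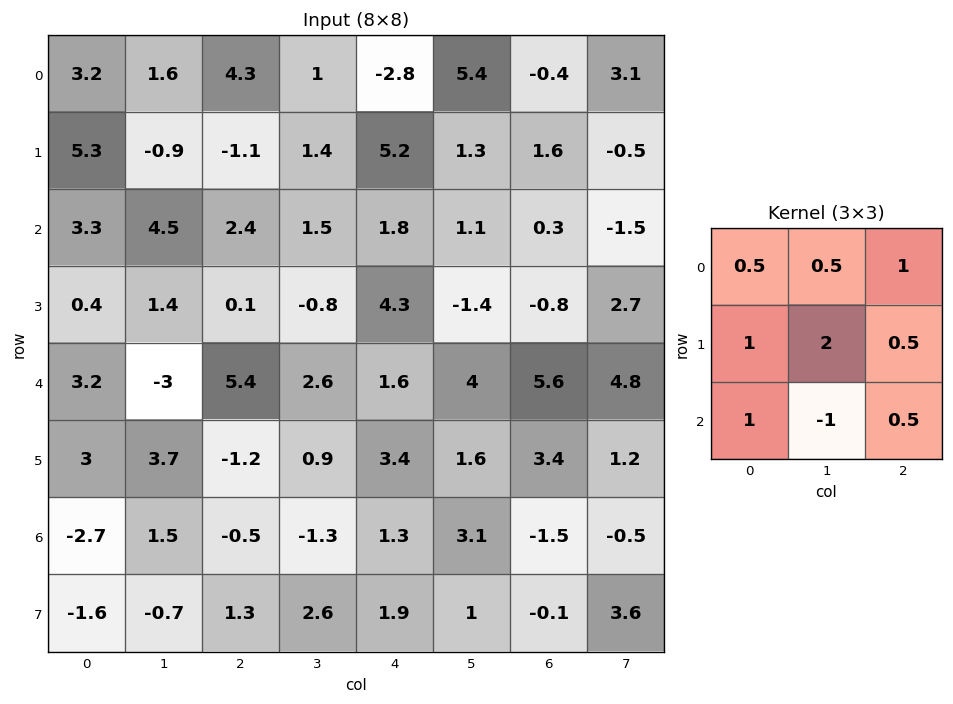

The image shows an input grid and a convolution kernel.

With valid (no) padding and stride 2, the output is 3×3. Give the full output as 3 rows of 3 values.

9.65 5.95 10.35
18.45 8 3.25
10.85 9.35 14.15

Output[0,0]: The receptive field on the input at this output position is [3.2 1.6 4.3 / 5.3 -0.9 -1.1 / 3.3 4.5 2.4]. Elementwise product with the kernel and sum: 3.2·0.5 + 1.6·0.5 + 4.3·1 + 5.3·1 + -0.9·2 + -1.1·0.5 + 3.3·1 + 4.5·-1 + 2.4·0.5.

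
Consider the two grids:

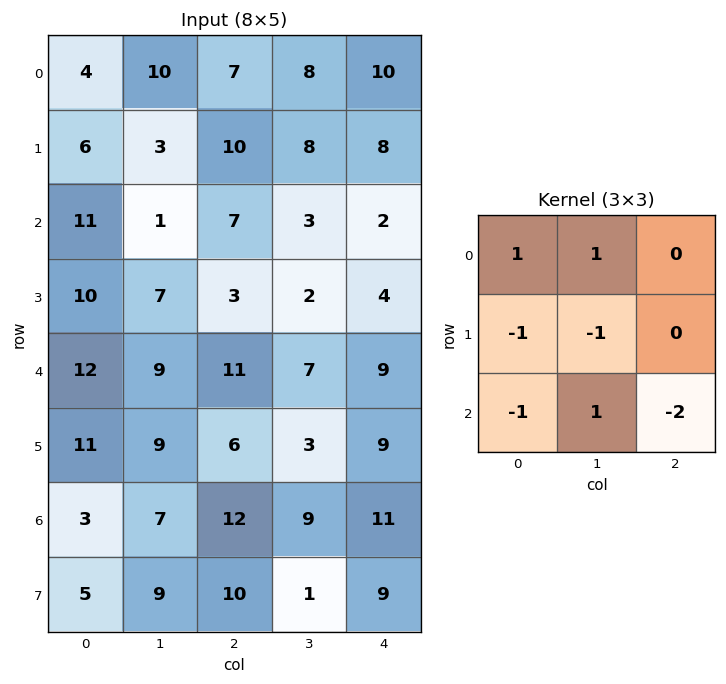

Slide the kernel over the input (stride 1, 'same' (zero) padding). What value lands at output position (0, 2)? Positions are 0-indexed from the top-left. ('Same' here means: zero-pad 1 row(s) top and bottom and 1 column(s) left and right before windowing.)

The receptive field on the zero-padded input at this output position is [0 0 0 / 10 7 8 / 3 10 8]. Elementwise product with the kernel and sum: 0·1 + 0·1 + 10·-1 + 7·-1 + 3·-1 + 10·1 + 8·-2.

-26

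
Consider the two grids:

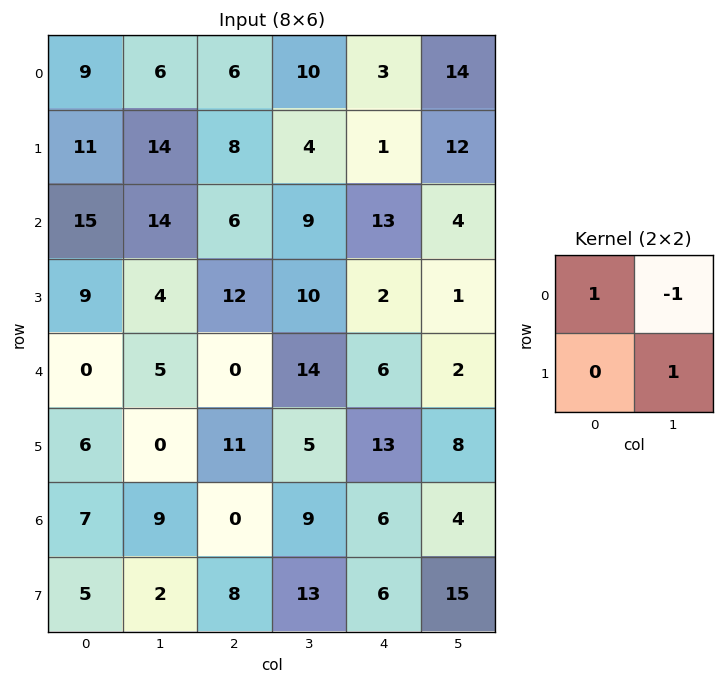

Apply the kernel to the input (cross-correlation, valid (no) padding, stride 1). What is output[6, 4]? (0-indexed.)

The receptive field on the input at this output position is [6 4 / 6 15]. Elementwise product with the kernel and sum: 6·1 + 4·-1 + 15·1.

17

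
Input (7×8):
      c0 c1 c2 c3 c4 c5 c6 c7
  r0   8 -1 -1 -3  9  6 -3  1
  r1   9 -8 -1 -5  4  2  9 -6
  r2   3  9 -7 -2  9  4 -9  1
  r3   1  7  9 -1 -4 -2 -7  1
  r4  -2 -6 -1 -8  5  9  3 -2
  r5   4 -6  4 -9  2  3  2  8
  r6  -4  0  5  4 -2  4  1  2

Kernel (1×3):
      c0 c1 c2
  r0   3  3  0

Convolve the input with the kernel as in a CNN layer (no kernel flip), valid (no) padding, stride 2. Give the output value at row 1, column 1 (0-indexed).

-27

The receptive field on the input at this output position is [-7 -2 9]. Elementwise product with the kernel and sum: -7·3 + -2·3.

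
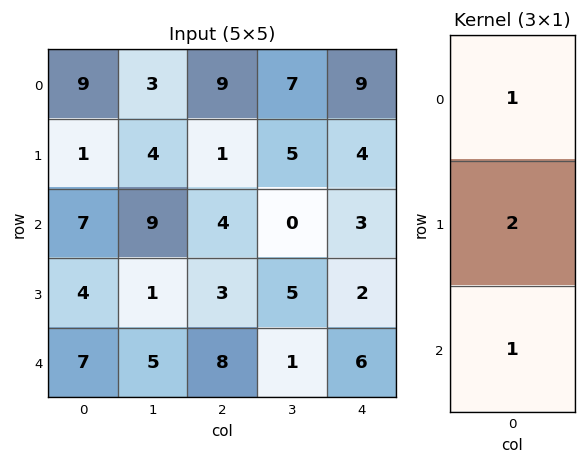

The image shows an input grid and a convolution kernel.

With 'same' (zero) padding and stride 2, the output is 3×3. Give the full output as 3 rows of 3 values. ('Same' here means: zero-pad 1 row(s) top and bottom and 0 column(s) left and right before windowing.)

19 19 22
19 12 12
18 19 14

Output[0,0]: The receptive field on the zero-padded input at this output position is [0 / 9 / 1]. Elementwise product with the kernel and sum: 0·1 + 9·2 + 1·1.
Output[0,1]: The receptive field on the zero-padded input at this output position is [0 / 9 / 1]. Elementwise product with the kernel and sum: 0·1 + 9·2 + 1·1.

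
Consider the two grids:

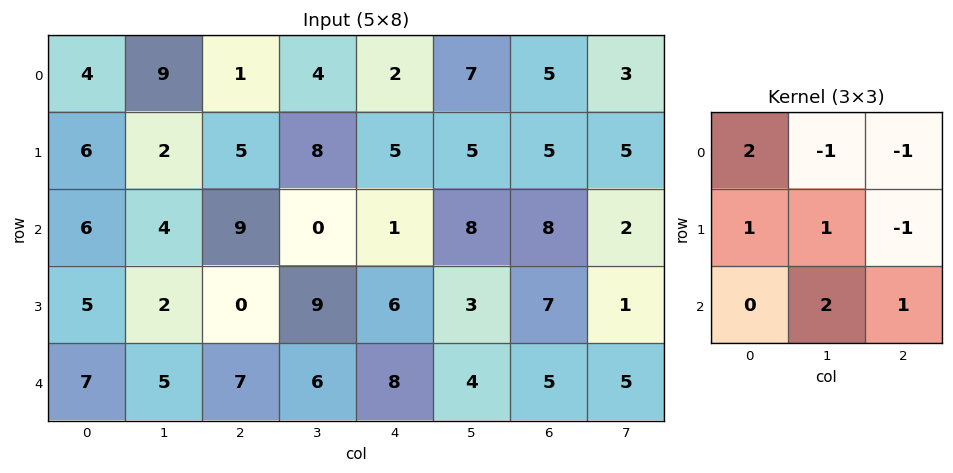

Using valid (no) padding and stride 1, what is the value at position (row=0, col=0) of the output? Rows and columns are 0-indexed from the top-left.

18

The receptive field on the input at this output position is [4 9 1 / 6 2 5 / 6 4 9]. Elementwise product with the kernel and sum: 4·2 + 9·-1 + 1·-1 + 6·1 + 2·1 + 5·-1 + 4·2 + 9·1.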